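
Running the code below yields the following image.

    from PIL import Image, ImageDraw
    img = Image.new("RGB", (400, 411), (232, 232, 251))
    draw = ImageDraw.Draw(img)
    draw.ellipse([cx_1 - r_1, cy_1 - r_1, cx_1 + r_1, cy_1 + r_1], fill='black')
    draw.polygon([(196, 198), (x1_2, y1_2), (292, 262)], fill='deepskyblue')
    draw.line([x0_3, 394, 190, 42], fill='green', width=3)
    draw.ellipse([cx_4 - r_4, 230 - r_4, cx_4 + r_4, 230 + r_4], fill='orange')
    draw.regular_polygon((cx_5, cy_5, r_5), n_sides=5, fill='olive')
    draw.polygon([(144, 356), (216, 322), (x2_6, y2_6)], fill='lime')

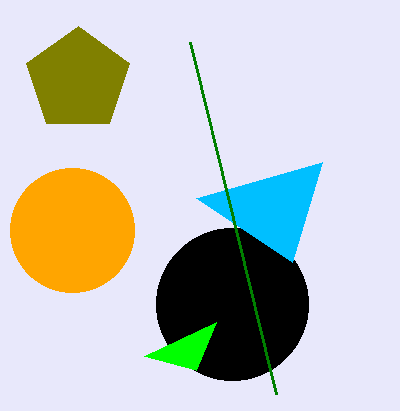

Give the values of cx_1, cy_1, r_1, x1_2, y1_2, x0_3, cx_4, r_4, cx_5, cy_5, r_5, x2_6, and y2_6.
cx_1 = 232, cy_1 = 304, r_1 = 76, x1_2 = 322, y1_2 = 162, x0_3 = 276, cx_4 = 72, r_4 = 62, cx_5 = 78, cy_5 = 80, r_5 = 54, x2_6 = 196, y2_6 = 370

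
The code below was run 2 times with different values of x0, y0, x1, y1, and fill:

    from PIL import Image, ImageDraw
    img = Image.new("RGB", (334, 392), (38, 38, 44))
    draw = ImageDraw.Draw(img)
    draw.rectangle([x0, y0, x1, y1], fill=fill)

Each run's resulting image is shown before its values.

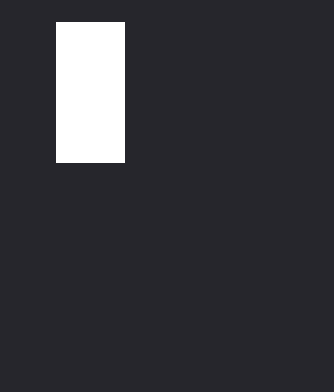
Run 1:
x0 = 56; y0 = 22; x1 = 124; y1 = 162; fill = 'white'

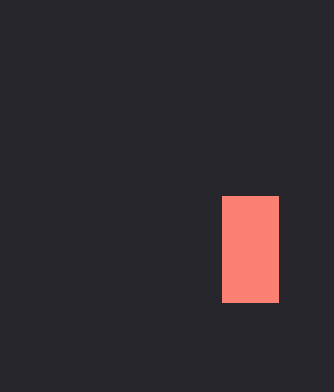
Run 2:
x0 = 222
y0 = 196
x1 = 278
y1 = 302
fill = 'salmon'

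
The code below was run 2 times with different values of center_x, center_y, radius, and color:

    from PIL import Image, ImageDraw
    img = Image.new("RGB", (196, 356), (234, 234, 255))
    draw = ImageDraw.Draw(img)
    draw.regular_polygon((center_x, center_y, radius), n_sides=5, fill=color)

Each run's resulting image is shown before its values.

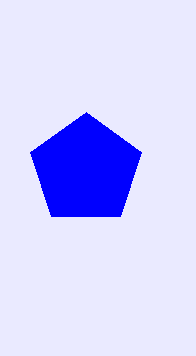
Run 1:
center_x = 86
center_y = 170
radius = 58
color = 'blue'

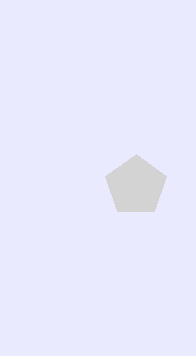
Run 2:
center_x = 136
center_y = 186
radius = 32
color = 'lightgray'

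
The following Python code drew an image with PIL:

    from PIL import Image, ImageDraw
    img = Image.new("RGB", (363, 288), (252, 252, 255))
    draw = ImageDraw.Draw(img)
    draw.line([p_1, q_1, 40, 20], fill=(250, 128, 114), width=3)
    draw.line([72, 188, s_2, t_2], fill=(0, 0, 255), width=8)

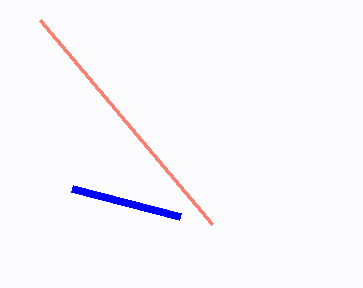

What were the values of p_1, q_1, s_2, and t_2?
p_1 = 212, q_1 = 224, s_2 = 180, t_2 = 216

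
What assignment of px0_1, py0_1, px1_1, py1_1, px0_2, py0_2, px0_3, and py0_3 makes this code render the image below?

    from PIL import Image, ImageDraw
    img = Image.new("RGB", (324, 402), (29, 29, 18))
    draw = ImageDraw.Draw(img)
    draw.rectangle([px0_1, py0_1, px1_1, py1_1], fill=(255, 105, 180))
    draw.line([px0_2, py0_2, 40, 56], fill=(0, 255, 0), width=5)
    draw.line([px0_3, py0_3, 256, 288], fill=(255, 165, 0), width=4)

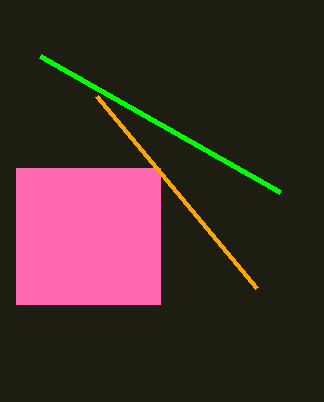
px0_1 = 16; py0_1 = 168; px1_1 = 160; py1_1 = 304; px0_2 = 280; py0_2 = 192; px0_3 = 96; py0_3 = 96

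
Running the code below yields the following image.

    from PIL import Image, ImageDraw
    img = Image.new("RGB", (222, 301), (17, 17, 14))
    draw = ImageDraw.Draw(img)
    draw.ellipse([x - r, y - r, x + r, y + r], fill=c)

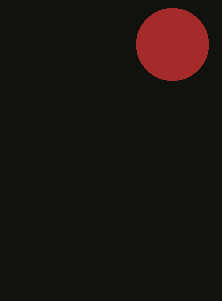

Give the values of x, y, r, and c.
x = 172
y = 44
r = 36
c = 'brown'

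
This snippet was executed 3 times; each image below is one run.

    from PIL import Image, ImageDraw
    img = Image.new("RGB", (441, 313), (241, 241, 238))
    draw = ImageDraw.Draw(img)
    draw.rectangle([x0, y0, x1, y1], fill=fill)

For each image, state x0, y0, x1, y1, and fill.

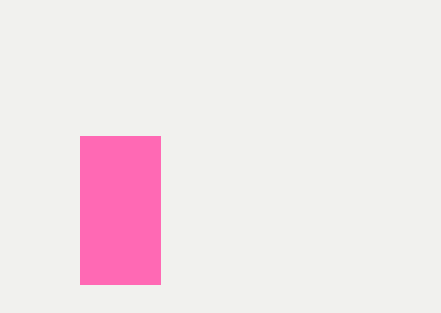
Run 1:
x0 = 80; y0 = 136; x1 = 160; y1 = 284; fill = 'hotpink'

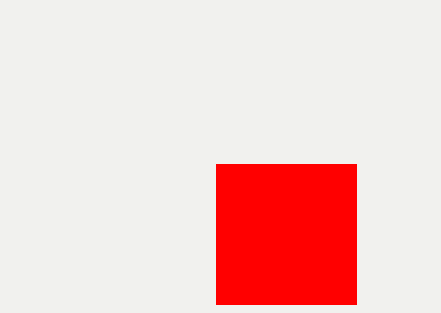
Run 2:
x0 = 216; y0 = 164; x1 = 356; y1 = 304; fill = 'red'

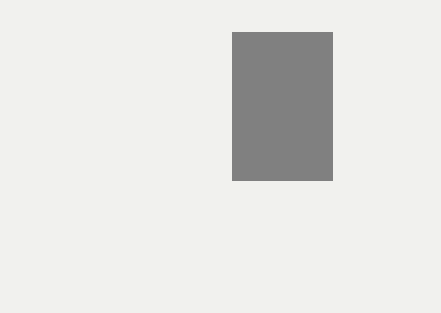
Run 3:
x0 = 232
y0 = 32
x1 = 332
y1 = 180
fill = 'gray'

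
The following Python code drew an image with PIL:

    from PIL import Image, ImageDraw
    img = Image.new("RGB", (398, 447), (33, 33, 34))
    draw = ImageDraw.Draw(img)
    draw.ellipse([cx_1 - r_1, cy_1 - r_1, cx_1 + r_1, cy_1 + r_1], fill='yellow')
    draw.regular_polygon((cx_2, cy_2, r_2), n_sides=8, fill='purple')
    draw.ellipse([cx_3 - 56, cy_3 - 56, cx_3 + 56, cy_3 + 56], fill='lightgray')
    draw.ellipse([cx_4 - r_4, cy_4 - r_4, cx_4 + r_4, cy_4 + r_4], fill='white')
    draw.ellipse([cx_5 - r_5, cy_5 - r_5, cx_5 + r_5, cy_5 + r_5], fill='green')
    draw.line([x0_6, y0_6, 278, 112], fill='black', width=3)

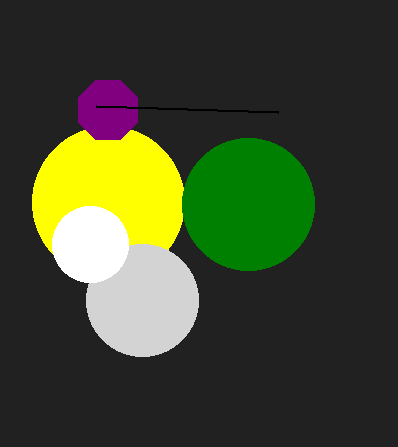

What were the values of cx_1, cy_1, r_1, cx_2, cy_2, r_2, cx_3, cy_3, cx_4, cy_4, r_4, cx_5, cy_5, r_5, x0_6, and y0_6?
cx_1 = 108, cy_1 = 202, r_1 = 76, cx_2 = 108, cy_2 = 110, r_2 = 32, cx_3 = 142, cy_3 = 300, cx_4 = 90, cy_4 = 244, r_4 = 38, cx_5 = 248, cy_5 = 204, r_5 = 66, x0_6 = 96, y0_6 = 106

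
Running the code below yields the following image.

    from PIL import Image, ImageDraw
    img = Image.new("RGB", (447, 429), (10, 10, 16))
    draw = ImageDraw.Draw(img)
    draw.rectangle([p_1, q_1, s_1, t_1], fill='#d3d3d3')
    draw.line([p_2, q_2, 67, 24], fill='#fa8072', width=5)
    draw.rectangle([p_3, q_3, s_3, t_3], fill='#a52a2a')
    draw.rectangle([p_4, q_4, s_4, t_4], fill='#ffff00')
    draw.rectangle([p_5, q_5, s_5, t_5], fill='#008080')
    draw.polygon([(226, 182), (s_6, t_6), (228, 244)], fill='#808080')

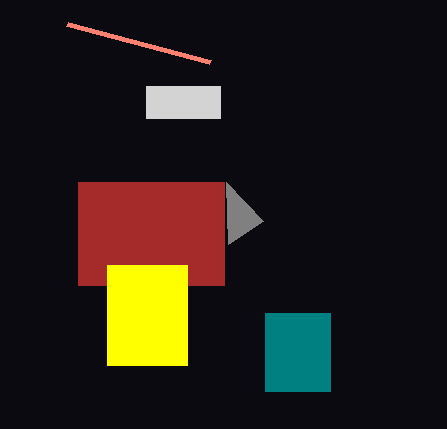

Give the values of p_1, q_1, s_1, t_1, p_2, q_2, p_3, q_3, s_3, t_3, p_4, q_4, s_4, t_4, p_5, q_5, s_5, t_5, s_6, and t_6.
p_1 = 146; q_1 = 86; s_1 = 220; t_1 = 118; p_2 = 210; q_2 = 62; p_3 = 78; q_3 = 182; s_3 = 224; t_3 = 285; p_4 = 107; q_4 = 265; s_4 = 187; t_4 = 365; p_5 = 265; q_5 = 313; s_5 = 330; t_5 = 391; s_6 = 263; t_6 = 221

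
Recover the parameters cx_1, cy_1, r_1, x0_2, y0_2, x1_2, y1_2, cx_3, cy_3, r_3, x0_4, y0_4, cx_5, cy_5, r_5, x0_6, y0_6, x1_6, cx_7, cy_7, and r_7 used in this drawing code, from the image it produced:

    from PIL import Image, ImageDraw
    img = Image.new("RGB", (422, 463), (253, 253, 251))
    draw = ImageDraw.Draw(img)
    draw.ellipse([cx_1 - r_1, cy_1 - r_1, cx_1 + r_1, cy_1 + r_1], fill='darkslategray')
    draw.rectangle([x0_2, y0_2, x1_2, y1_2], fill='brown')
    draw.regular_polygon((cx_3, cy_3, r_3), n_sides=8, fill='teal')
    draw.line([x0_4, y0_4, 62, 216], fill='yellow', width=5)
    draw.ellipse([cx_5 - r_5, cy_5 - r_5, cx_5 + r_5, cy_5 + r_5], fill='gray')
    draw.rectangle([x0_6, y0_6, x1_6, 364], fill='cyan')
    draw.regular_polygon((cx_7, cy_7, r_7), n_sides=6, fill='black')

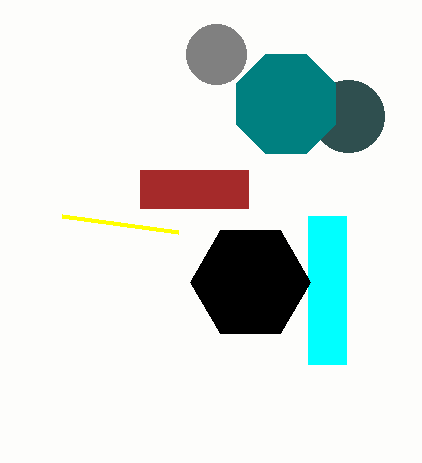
cx_1 = 348
cy_1 = 116
r_1 = 36
x0_2 = 140
y0_2 = 170
x1_2 = 248
y1_2 = 208
cx_3 = 286
cy_3 = 104
r_3 = 54
x0_4 = 178
y0_4 = 232
cx_5 = 216
cy_5 = 54
r_5 = 30
x0_6 = 308
y0_6 = 216
x1_6 = 346
cx_7 = 250
cy_7 = 282
r_7 = 60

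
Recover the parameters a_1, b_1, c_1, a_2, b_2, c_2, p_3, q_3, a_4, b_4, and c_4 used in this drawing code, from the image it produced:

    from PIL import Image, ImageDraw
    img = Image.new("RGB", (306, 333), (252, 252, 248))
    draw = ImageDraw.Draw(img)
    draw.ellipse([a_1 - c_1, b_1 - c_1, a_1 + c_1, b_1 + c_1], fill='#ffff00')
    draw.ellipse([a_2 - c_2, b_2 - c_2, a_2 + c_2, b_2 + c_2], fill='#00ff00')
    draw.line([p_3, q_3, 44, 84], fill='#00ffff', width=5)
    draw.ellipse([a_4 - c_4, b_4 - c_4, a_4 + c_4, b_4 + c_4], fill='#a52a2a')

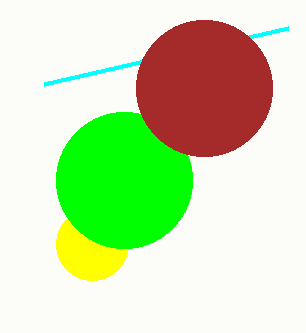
a_1 = 92
b_1 = 244
c_1 = 36
a_2 = 124
b_2 = 180
c_2 = 68
p_3 = 288
q_3 = 28
a_4 = 204
b_4 = 88
c_4 = 68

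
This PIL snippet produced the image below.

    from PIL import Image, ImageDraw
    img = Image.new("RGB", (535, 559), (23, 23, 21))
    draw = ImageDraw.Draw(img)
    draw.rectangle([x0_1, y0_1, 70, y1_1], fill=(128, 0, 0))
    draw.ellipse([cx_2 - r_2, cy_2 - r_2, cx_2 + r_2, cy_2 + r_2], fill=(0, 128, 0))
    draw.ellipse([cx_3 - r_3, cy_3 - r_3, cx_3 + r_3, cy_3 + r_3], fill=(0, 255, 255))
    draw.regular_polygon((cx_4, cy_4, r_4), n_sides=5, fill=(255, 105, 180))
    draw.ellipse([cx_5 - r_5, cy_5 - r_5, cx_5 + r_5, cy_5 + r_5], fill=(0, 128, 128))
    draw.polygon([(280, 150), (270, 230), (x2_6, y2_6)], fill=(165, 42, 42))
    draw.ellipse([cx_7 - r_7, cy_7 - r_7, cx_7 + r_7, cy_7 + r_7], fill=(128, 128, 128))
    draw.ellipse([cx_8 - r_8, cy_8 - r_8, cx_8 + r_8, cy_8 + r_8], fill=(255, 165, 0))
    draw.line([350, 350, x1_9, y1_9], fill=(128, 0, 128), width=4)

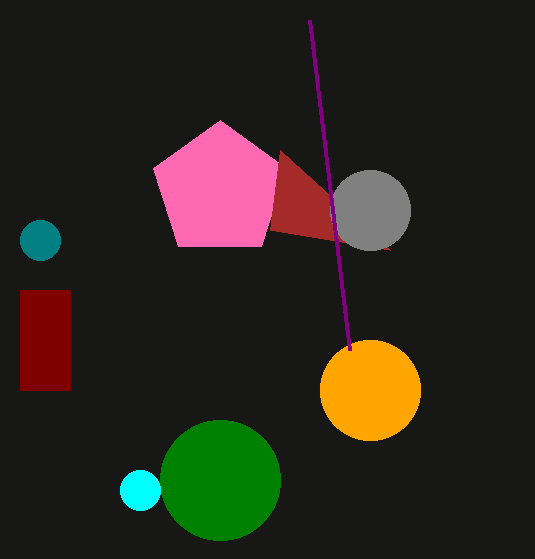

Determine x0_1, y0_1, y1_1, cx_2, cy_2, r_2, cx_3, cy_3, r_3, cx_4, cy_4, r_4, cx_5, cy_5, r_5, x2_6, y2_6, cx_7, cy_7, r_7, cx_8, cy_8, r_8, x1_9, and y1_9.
x0_1 = 20, y0_1 = 290, y1_1 = 390, cx_2 = 220, cy_2 = 480, r_2 = 60, cx_3 = 140, cy_3 = 490, r_3 = 20, cx_4 = 220, cy_4 = 190, r_4 = 70, cx_5 = 40, cy_5 = 240, r_5 = 20, x2_6 = 390, y2_6 = 250, cx_7 = 370, cy_7 = 210, r_7 = 40, cx_8 = 370, cy_8 = 390, r_8 = 50, x1_9 = 310, y1_9 = 20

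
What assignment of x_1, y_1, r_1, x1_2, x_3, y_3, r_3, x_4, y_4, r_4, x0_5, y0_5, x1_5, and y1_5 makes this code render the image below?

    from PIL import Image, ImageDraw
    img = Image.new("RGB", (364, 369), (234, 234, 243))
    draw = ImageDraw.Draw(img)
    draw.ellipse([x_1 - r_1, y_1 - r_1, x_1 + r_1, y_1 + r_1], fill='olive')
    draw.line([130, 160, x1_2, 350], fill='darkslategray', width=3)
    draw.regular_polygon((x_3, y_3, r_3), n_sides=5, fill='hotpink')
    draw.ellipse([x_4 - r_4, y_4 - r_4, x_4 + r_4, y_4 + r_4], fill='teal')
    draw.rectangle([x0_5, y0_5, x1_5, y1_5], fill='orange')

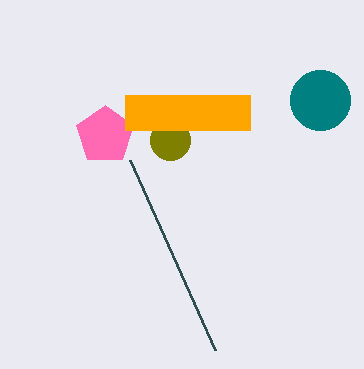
x_1 = 170
y_1 = 140
r_1 = 20
x1_2 = 215
x_3 = 105
y_3 = 135
r_3 = 30
x_4 = 320
y_4 = 100
r_4 = 30
x0_5 = 125
y0_5 = 95
x1_5 = 250
y1_5 = 130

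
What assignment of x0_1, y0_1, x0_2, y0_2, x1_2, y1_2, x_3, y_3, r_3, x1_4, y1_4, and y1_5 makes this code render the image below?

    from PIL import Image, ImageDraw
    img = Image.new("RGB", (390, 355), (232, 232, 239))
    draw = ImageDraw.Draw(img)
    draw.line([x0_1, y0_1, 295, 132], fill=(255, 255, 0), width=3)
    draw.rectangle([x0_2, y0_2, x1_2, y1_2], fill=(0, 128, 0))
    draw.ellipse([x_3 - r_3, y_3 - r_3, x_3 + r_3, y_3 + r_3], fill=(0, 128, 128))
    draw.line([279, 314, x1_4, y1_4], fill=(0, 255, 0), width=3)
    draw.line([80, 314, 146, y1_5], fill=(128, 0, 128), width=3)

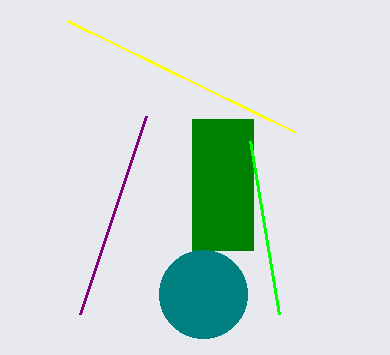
x0_1 = 68
y0_1 = 21
x0_2 = 192
y0_2 = 119
x1_2 = 253
y1_2 = 250
x_3 = 203
y_3 = 294
r_3 = 44
x1_4 = 250
y1_4 = 141
y1_5 = 116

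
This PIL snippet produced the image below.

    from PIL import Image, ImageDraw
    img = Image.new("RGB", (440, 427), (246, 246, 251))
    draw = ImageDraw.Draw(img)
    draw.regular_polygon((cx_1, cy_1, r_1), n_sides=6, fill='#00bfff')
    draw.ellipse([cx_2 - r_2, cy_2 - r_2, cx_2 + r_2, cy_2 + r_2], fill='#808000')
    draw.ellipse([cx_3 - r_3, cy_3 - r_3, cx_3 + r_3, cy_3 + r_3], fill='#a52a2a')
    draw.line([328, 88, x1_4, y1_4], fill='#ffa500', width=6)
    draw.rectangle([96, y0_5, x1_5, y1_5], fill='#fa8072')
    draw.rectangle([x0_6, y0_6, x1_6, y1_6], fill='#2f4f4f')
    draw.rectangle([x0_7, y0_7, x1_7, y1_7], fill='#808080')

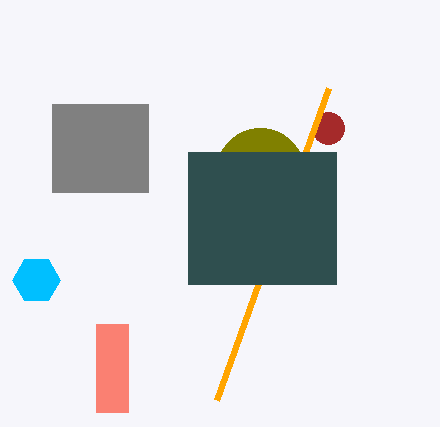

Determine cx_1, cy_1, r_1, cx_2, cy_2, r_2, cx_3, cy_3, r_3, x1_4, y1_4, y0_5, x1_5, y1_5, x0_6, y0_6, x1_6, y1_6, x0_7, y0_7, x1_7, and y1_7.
cx_1 = 36
cy_1 = 280
r_1 = 24
cx_2 = 260
cy_2 = 172
r_2 = 44
cx_3 = 328
cy_3 = 128
r_3 = 16
x1_4 = 216
y1_4 = 400
y0_5 = 324
x1_5 = 128
y1_5 = 412
x0_6 = 188
y0_6 = 152
x1_6 = 336
y1_6 = 284
x0_7 = 52
y0_7 = 104
x1_7 = 148
y1_7 = 192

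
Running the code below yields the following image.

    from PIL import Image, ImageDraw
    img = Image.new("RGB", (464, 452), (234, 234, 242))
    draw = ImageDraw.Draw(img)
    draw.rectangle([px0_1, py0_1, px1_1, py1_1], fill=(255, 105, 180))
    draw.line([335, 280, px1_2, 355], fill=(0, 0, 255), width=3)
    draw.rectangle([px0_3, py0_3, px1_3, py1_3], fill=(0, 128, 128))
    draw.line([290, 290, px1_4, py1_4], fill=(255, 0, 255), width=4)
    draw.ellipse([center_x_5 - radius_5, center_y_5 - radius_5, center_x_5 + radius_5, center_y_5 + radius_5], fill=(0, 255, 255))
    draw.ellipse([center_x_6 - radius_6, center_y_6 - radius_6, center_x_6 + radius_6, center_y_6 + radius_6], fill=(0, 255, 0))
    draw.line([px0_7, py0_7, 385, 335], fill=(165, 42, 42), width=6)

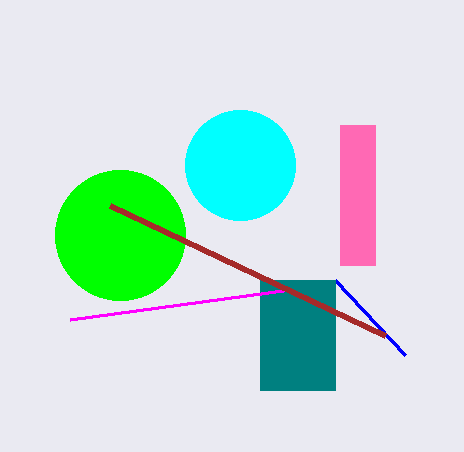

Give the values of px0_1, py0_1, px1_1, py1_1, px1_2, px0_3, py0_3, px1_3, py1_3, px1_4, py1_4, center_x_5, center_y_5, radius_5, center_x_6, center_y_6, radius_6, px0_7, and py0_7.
px0_1 = 340
py0_1 = 125
px1_1 = 375
py1_1 = 265
px1_2 = 405
px0_3 = 260
py0_3 = 280
px1_3 = 335
py1_3 = 390
px1_4 = 70
py1_4 = 320
center_x_5 = 240
center_y_5 = 165
radius_5 = 55
center_x_6 = 120
center_y_6 = 235
radius_6 = 65
px0_7 = 110
py0_7 = 205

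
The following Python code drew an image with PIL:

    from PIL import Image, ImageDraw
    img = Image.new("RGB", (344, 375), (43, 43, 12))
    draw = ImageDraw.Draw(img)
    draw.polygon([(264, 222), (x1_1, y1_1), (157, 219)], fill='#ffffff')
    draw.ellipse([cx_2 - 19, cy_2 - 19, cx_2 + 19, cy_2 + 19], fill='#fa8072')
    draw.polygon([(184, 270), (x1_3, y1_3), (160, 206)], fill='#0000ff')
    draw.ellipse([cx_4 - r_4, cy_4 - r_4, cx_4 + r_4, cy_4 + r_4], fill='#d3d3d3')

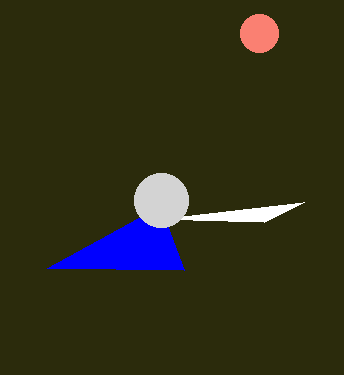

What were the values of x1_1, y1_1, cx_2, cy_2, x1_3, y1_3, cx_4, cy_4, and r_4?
x1_1 = 304, y1_1 = 202, cx_2 = 259, cy_2 = 33, x1_3 = 47, y1_3 = 268, cx_4 = 161, cy_4 = 200, r_4 = 27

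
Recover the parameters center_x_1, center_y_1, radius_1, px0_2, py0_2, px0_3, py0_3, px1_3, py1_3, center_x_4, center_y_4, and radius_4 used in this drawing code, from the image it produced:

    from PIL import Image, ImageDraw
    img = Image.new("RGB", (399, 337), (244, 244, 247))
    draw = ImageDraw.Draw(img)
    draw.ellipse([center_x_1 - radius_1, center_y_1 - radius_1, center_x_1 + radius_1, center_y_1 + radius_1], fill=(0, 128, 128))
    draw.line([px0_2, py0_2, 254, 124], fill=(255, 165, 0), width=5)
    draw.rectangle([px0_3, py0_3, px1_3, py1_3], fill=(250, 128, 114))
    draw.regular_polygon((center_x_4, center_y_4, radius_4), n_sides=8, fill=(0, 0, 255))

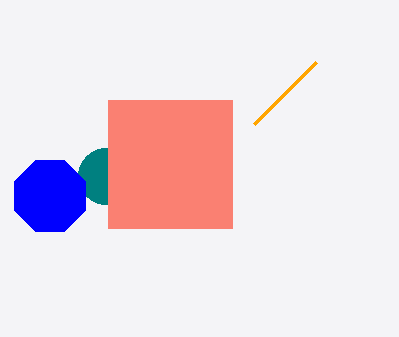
center_x_1 = 106, center_y_1 = 176, radius_1 = 28, px0_2 = 316, py0_2 = 62, px0_3 = 108, py0_3 = 100, px1_3 = 232, py1_3 = 228, center_x_4 = 50, center_y_4 = 196, radius_4 = 38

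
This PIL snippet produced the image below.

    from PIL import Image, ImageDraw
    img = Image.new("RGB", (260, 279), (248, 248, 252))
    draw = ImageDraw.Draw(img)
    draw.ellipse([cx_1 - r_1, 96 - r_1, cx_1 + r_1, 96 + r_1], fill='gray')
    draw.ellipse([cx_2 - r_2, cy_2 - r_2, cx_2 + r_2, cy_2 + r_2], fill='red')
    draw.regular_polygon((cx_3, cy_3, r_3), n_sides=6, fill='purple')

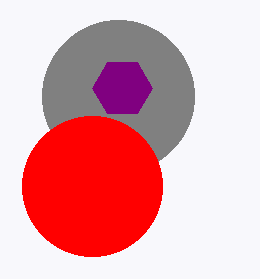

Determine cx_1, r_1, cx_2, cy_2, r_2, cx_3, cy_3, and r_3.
cx_1 = 118
r_1 = 76
cx_2 = 92
cy_2 = 186
r_2 = 70
cx_3 = 122
cy_3 = 88
r_3 = 30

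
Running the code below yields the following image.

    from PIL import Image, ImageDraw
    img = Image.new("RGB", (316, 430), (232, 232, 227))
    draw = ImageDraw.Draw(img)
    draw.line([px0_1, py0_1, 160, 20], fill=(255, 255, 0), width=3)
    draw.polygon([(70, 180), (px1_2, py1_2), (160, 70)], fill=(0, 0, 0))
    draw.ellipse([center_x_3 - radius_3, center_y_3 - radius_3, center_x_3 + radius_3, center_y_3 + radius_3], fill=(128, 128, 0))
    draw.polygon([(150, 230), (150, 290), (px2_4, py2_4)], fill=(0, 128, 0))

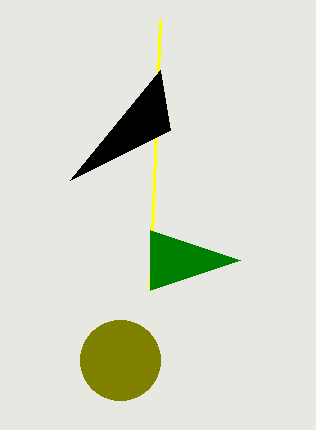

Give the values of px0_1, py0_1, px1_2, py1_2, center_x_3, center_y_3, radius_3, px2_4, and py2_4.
px0_1 = 150; py0_1 = 290; px1_2 = 170; py1_2 = 130; center_x_3 = 120; center_y_3 = 360; radius_3 = 40; px2_4 = 240; py2_4 = 260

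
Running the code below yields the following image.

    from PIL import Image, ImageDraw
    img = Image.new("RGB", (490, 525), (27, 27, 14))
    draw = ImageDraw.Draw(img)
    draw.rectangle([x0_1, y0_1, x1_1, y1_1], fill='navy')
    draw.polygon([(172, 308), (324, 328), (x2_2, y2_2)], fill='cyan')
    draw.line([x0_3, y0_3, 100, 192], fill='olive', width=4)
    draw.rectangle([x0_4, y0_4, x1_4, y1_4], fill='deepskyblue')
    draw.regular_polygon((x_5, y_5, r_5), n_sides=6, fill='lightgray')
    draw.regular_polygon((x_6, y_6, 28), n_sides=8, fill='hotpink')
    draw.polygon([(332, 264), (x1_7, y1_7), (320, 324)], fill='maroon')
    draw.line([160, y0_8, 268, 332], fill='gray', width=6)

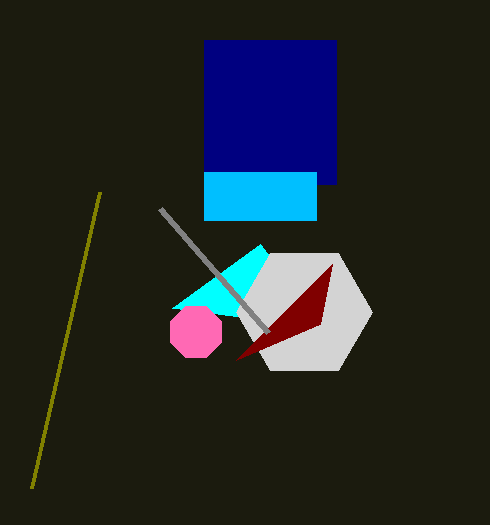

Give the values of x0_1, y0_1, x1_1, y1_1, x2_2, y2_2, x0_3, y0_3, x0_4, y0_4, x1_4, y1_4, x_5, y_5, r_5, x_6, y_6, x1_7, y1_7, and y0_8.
x0_1 = 204, y0_1 = 40, x1_1 = 336, y1_1 = 184, x2_2 = 260, y2_2 = 244, x0_3 = 32, y0_3 = 488, x0_4 = 204, y0_4 = 172, x1_4 = 316, y1_4 = 220, x_5 = 304, y_5 = 312, r_5 = 68, x_6 = 196, y_6 = 332, x1_7 = 236, y1_7 = 360, y0_8 = 208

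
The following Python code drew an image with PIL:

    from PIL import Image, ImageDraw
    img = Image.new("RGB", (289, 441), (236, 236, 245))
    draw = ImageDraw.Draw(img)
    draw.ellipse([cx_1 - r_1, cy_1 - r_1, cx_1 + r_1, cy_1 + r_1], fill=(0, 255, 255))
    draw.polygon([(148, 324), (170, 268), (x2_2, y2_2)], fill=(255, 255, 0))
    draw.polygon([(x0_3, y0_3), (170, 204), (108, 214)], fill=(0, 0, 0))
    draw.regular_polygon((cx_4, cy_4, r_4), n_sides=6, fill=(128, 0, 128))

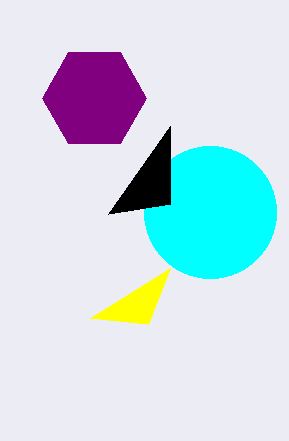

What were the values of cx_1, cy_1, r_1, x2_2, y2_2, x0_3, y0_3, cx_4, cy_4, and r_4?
cx_1 = 210
cy_1 = 212
r_1 = 66
x2_2 = 90
y2_2 = 318
x0_3 = 170
y0_3 = 126
cx_4 = 94
cy_4 = 98
r_4 = 52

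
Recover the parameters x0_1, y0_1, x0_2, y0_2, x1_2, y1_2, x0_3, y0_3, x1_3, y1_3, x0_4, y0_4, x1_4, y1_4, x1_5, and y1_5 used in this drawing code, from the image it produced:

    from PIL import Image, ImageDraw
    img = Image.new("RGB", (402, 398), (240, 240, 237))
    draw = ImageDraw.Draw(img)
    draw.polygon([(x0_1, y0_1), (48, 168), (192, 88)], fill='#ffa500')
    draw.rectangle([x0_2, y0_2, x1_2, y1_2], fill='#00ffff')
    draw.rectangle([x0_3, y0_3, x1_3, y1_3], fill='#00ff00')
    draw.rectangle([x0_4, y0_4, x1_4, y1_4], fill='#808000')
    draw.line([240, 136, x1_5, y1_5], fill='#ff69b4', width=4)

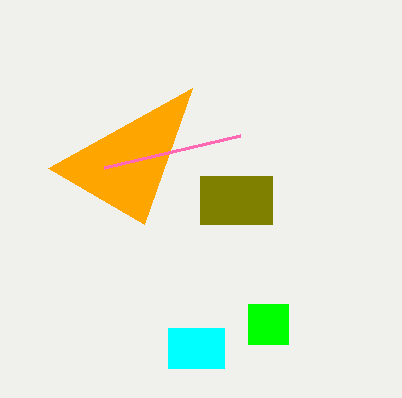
x0_1 = 144
y0_1 = 224
x0_2 = 168
y0_2 = 328
x1_2 = 224
y1_2 = 368
x0_3 = 248
y0_3 = 304
x1_3 = 288
y1_3 = 344
x0_4 = 200
y0_4 = 176
x1_4 = 272
y1_4 = 224
x1_5 = 104
y1_5 = 168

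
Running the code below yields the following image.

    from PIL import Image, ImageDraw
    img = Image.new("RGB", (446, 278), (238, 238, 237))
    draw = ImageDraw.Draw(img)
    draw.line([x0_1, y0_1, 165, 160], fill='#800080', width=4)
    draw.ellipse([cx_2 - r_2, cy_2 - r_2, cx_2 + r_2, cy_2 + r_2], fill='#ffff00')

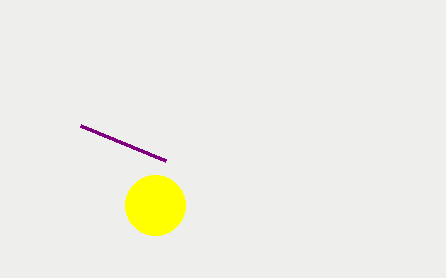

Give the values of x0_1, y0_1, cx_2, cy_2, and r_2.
x0_1 = 80; y0_1 = 125; cx_2 = 155; cy_2 = 205; r_2 = 30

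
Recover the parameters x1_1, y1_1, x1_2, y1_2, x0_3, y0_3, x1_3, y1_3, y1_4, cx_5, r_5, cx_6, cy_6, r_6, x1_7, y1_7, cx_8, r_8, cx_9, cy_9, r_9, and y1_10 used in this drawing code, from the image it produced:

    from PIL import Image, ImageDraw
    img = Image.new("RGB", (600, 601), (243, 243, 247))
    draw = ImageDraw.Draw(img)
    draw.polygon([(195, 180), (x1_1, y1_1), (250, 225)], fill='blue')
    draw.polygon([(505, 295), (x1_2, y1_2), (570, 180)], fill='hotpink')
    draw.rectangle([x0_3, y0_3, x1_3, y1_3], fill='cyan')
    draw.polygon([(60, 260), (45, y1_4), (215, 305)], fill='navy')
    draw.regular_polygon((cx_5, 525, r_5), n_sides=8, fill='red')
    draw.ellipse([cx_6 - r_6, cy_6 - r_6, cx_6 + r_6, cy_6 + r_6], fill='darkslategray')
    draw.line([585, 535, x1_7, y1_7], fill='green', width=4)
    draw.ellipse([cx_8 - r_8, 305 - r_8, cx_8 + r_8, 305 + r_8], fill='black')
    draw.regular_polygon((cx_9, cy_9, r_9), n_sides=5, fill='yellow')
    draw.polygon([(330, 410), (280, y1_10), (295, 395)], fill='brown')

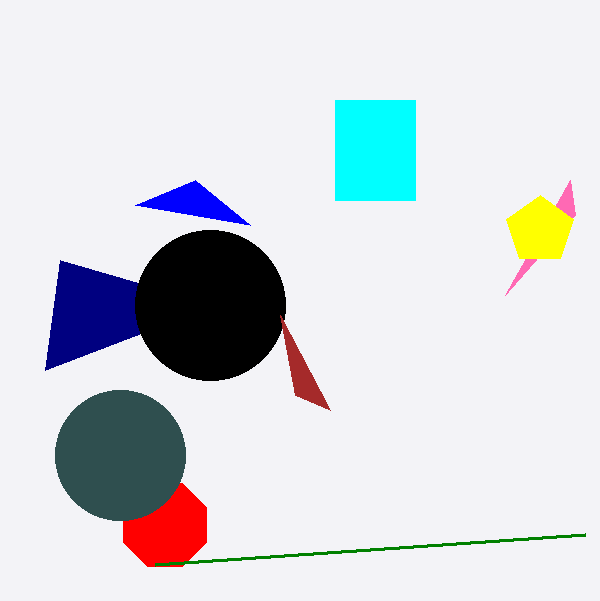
x1_1 = 135, y1_1 = 205, x1_2 = 575, y1_2 = 215, x0_3 = 335, y0_3 = 100, x1_3 = 415, y1_3 = 200, y1_4 = 370, cx_5 = 165, r_5 = 45, cx_6 = 120, cy_6 = 455, r_6 = 65, x1_7 = 155, y1_7 = 565, cx_8 = 210, r_8 = 75, cx_9 = 540, cy_9 = 230, r_9 = 35, y1_10 = 315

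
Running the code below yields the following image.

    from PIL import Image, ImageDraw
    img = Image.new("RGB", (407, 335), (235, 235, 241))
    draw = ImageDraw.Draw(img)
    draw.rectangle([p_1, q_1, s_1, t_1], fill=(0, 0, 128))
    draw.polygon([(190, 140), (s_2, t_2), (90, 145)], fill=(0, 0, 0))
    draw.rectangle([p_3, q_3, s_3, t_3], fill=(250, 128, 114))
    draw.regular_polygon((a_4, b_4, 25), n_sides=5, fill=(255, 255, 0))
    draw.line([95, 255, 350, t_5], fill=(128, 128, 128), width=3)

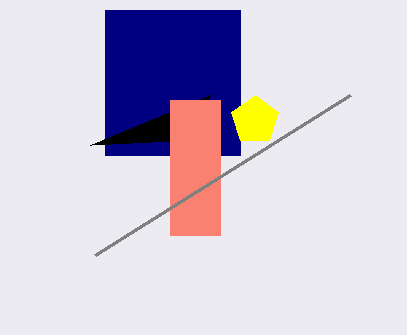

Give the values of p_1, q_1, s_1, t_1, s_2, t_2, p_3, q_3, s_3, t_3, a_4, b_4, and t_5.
p_1 = 105; q_1 = 10; s_1 = 240; t_1 = 155; s_2 = 210; t_2 = 95; p_3 = 170; q_3 = 100; s_3 = 220; t_3 = 235; a_4 = 255; b_4 = 120; t_5 = 95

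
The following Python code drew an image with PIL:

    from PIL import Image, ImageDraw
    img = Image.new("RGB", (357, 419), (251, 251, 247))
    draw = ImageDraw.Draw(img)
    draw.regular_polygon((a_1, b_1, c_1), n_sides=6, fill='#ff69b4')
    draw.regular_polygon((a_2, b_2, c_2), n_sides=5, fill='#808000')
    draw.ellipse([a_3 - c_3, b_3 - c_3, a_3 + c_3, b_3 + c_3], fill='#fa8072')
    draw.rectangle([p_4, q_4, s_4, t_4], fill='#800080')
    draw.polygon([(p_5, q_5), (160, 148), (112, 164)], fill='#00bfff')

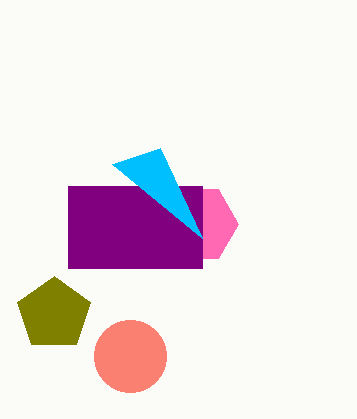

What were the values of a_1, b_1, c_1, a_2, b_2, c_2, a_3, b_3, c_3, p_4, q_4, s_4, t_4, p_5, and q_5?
a_1 = 198, b_1 = 224, c_1 = 40, a_2 = 54, b_2 = 314, c_2 = 38, a_3 = 130, b_3 = 356, c_3 = 36, p_4 = 68, q_4 = 186, s_4 = 202, t_4 = 268, p_5 = 202, q_5 = 238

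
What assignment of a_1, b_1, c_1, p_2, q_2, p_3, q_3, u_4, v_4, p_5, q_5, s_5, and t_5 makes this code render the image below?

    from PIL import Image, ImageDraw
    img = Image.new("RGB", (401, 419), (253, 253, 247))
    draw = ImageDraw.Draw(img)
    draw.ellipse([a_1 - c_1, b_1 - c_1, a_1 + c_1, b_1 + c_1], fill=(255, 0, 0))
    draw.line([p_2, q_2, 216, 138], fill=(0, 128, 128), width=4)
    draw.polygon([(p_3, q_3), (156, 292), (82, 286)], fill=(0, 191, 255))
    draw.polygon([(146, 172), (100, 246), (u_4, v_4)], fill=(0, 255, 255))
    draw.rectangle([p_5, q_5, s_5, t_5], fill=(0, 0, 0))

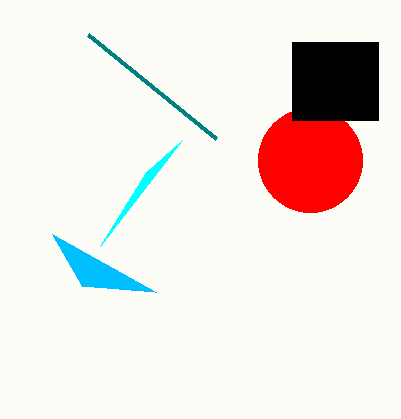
a_1 = 310, b_1 = 160, c_1 = 52, p_2 = 88, q_2 = 34, p_3 = 52, q_3 = 234, u_4 = 182, v_4 = 140, p_5 = 292, q_5 = 42, s_5 = 378, t_5 = 120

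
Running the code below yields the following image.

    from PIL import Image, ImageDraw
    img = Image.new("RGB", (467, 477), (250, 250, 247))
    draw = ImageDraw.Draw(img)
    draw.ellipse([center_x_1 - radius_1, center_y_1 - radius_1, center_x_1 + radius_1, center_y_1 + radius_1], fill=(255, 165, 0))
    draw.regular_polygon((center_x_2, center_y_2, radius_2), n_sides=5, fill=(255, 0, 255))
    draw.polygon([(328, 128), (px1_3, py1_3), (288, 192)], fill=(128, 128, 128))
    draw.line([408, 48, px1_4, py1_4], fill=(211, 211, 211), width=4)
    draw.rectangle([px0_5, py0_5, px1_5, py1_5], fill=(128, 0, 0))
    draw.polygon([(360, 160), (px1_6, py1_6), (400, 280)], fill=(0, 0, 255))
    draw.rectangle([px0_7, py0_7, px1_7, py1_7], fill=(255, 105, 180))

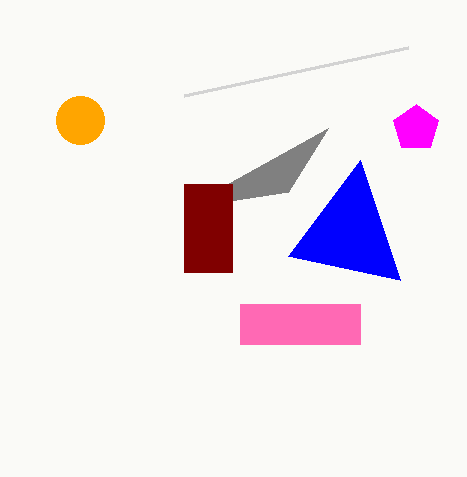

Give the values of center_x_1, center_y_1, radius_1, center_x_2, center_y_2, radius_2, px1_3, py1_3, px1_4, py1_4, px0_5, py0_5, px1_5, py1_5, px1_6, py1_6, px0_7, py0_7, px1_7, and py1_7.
center_x_1 = 80
center_y_1 = 120
radius_1 = 24
center_x_2 = 416
center_y_2 = 128
radius_2 = 24
px1_3 = 184
py1_3 = 208
px1_4 = 184
py1_4 = 96
px0_5 = 184
py0_5 = 184
px1_5 = 232
py1_5 = 272
px1_6 = 288
py1_6 = 256
px0_7 = 240
py0_7 = 304
px1_7 = 360
py1_7 = 344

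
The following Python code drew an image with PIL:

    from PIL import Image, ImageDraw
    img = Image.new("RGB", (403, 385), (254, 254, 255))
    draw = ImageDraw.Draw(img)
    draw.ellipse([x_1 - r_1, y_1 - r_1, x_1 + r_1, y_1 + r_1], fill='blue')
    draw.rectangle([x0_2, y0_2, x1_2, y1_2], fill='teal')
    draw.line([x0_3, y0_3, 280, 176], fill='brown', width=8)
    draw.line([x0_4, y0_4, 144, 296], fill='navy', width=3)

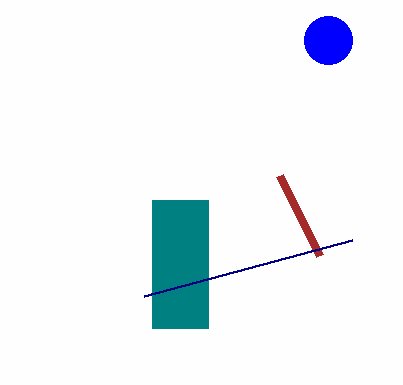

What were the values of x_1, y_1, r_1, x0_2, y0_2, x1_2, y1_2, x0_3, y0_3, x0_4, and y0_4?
x_1 = 328, y_1 = 40, r_1 = 24, x0_2 = 152, y0_2 = 200, x1_2 = 208, y1_2 = 328, x0_3 = 320, y0_3 = 256, x0_4 = 352, y0_4 = 240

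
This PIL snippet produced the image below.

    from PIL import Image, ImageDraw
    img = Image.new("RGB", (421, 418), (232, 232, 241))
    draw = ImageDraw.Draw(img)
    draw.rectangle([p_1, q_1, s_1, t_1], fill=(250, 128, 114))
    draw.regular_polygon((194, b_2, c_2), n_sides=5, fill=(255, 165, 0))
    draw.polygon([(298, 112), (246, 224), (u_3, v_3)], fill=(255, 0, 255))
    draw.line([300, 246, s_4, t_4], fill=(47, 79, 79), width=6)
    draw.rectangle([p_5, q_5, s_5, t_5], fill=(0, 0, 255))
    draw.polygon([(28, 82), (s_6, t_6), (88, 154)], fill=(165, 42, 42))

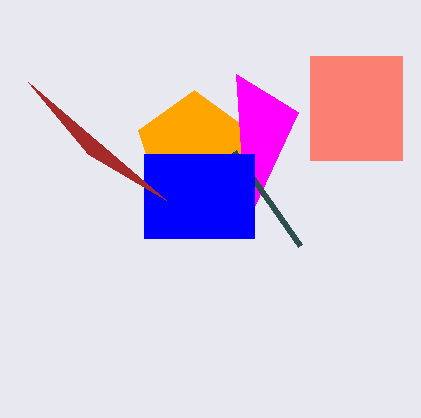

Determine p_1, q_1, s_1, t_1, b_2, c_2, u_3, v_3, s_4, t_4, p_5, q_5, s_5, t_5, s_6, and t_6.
p_1 = 310
q_1 = 56
s_1 = 402
t_1 = 160
b_2 = 148
c_2 = 58
u_3 = 236
v_3 = 74
s_4 = 234
t_4 = 152
p_5 = 144
q_5 = 154
s_5 = 254
t_5 = 238
s_6 = 166
t_6 = 200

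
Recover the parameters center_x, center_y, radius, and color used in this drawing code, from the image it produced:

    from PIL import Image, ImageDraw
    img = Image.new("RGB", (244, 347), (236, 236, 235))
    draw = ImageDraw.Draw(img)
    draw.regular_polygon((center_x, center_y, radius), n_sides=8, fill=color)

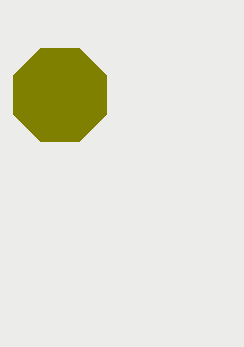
center_x = 60; center_y = 95; radius = 50; color = 'olive'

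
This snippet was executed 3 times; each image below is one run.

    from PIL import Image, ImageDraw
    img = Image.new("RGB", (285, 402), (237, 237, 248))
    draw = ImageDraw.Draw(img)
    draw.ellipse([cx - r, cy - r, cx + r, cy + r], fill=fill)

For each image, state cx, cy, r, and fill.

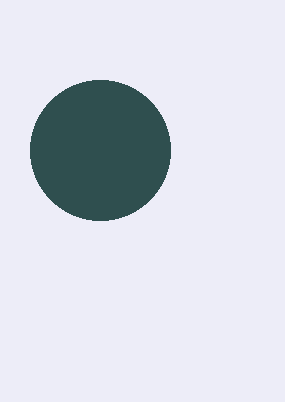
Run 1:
cx = 100, cy = 150, r = 70, fill = 'darkslategray'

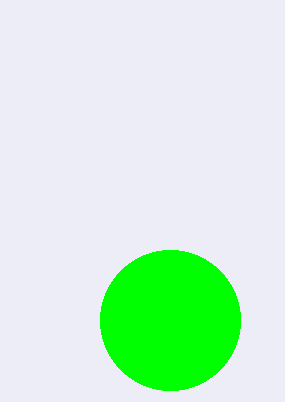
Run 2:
cx = 170; cy = 320; r = 70; fill = 'lime'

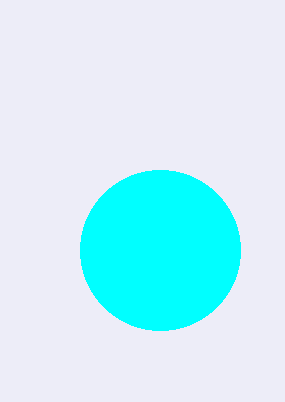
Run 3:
cx = 160, cy = 250, r = 80, fill = 'cyan'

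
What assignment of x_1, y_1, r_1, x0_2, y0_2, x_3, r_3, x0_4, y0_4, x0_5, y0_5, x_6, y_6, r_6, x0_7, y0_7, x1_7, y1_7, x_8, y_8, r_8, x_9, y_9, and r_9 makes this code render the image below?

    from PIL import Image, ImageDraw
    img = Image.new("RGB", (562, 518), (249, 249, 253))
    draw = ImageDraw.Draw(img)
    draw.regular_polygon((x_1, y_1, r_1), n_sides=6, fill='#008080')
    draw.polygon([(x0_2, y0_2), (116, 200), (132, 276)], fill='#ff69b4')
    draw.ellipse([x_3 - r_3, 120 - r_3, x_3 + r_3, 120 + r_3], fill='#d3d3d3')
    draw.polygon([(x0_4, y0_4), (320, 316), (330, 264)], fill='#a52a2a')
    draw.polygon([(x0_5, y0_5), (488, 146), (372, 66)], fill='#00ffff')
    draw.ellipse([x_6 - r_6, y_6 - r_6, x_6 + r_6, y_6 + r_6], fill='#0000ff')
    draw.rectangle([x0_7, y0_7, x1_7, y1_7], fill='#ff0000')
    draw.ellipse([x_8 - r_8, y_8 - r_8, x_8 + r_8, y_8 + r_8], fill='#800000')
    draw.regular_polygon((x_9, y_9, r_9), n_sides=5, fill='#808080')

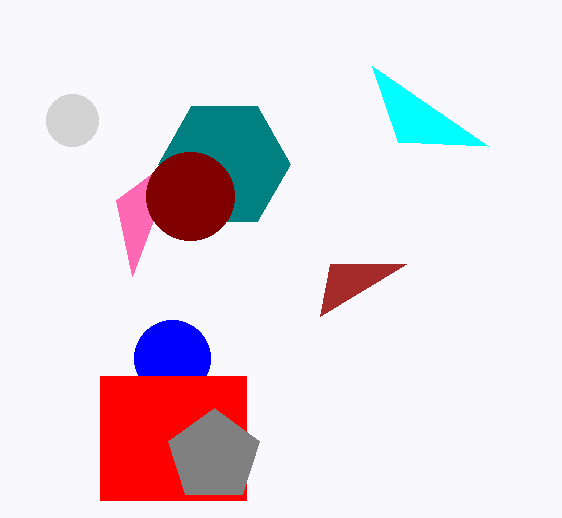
x_1 = 224, y_1 = 164, r_1 = 66, x0_2 = 178, y0_2 = 154, x_3 = 72, r_3 = 26, x0_4 = 406, y0_4 = 264, x0_5 = 398, y0_5 = 142, x_6 = 172, y_6 = 358, r_6 = 38, x0_7 = 100, y0_7 = 376, x1_7 = 246, y1_7 = 500, x_8 = 190, y_8 = 196, r_8 = 44, x_9 = 214, y_9 = 456, r_9 = 48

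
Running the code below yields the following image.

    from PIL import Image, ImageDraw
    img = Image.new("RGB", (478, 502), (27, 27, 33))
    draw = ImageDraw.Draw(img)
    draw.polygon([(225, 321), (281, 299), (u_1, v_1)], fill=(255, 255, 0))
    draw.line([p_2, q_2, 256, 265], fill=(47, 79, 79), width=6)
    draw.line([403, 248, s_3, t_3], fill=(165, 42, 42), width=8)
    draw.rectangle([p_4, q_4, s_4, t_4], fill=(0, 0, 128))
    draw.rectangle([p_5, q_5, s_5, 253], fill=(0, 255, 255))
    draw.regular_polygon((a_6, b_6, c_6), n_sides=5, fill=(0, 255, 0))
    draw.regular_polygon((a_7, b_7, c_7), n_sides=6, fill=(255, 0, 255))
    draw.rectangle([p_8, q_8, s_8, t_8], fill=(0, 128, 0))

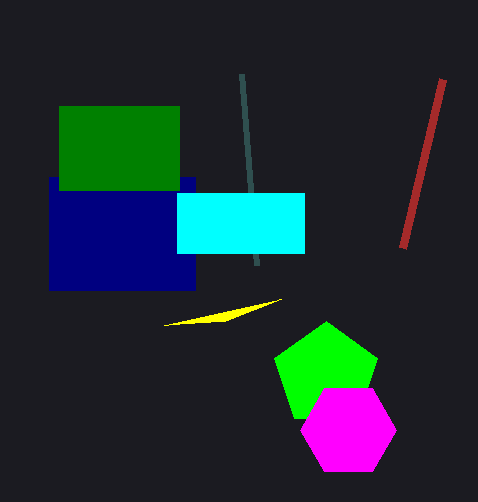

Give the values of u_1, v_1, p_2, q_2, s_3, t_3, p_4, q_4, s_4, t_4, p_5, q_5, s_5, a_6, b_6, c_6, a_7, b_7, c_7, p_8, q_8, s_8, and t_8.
u_1 = 164, v_1 = 325, p_2 = 241, q_2 = 74, s_3 = 443, t_3 = 79, p_4 = 49, q_4 = 177, s_4 = 195, t_4 = 290, p_5 = 177, q_5 = 193, s_5 = 304, a_6 = 326, b_6 = 375, c_6 = 54, a_7 = 348, b_7 = 430, c_7 = 48, p_8 = 59, q_8 = 106, s_8 = 179, t_8 = 190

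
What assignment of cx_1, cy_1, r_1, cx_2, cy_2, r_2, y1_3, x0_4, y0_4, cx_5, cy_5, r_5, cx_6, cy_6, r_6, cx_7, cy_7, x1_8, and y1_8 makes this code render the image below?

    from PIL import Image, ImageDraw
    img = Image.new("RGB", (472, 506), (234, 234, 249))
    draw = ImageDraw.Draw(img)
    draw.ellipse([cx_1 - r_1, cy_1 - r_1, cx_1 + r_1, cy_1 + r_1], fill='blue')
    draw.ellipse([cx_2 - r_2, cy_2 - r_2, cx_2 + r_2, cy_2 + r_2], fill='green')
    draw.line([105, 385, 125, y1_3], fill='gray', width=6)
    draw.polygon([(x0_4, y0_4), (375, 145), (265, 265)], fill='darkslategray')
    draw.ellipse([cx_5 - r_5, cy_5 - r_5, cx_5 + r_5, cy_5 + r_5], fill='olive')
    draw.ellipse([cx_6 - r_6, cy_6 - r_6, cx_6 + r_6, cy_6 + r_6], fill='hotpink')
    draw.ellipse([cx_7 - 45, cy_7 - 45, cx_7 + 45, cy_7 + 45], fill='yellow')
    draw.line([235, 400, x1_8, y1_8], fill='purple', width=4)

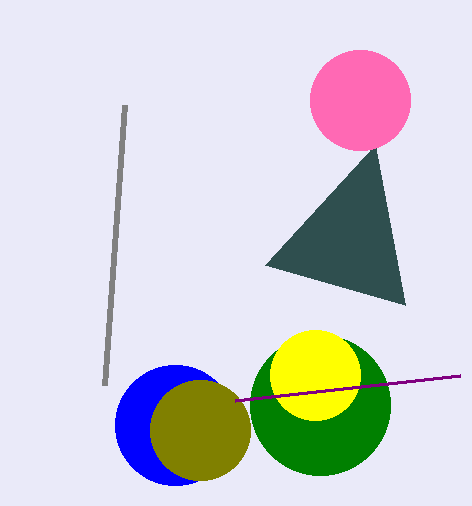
cx_1 = 175, cy_1 = 425, r_1 = 60, cx_2 = 320, cy_2 = 405, r_2 = 70, y1_3 = 105, x0_4 = 405, y0_4 = 305, cx_5 = 200, cy_5 = 430, r_5 = 50, cx_6 = 360, cy_6 = 100, r_6 = 50, cx_7 = 315, cy_7 = 375, x1_8 = 460, y1_8 = 375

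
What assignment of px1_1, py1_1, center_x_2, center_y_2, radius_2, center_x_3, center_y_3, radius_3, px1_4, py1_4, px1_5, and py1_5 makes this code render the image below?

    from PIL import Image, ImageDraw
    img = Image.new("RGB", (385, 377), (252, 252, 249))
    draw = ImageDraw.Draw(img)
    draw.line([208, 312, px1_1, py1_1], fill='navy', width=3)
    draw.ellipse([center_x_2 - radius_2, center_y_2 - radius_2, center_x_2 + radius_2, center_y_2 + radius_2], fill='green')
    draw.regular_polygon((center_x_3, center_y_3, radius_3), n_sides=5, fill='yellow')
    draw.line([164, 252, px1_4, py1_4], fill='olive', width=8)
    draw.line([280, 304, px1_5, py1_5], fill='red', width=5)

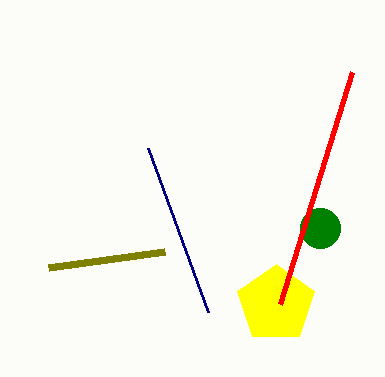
px1_1 = 148; py1_1 = 148; center_x_2 = 320; center_y_2 = 228; radius_2 = 20; center_x_3 = 276; center_y_3 = 304; radius_3 = 40; px1_4 = 48; py1_4 = 268; px1_5 = 352; py1_5 = 72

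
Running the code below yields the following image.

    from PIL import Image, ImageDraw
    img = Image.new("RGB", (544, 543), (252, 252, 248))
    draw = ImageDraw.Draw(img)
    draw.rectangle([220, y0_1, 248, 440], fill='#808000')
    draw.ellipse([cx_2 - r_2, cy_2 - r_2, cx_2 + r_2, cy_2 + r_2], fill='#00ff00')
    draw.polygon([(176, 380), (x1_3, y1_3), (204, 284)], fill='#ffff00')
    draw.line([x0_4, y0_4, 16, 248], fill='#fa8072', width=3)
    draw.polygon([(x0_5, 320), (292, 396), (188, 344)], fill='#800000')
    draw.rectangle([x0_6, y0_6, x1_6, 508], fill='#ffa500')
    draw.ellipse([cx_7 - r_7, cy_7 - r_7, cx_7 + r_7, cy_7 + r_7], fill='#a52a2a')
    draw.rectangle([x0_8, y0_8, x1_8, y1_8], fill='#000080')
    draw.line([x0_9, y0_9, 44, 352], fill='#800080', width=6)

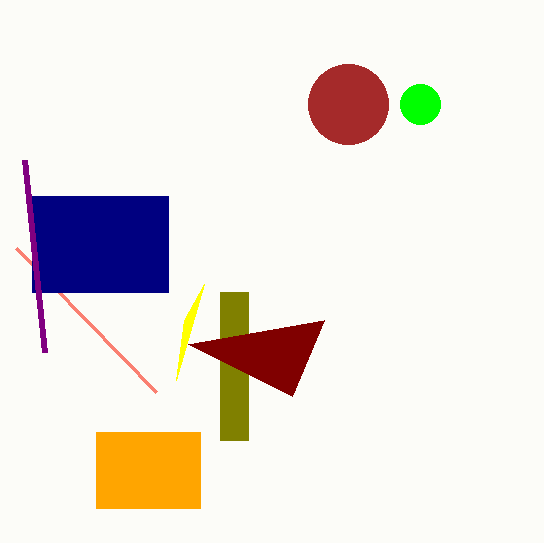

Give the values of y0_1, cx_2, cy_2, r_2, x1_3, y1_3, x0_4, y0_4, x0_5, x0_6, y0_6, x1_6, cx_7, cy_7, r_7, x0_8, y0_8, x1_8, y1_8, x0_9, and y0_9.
y0_1 = 292; cx_2 = 420; cy_2 = 104; r_2 = 20; x1_3 = 184; y1_3 = 320; x0_4 = 156; y0_4 = 392; x0_5 = 324; x0_6 = 96; y0_6 = 432; x1_6 = 200; cx_7 = 348; cy_7 = 104; r_7 = 40; x0_8 = 32; y0_8 = 196; x1_8 = 168; y1_8 = 292; x0_9 = 24; y0_9 = 160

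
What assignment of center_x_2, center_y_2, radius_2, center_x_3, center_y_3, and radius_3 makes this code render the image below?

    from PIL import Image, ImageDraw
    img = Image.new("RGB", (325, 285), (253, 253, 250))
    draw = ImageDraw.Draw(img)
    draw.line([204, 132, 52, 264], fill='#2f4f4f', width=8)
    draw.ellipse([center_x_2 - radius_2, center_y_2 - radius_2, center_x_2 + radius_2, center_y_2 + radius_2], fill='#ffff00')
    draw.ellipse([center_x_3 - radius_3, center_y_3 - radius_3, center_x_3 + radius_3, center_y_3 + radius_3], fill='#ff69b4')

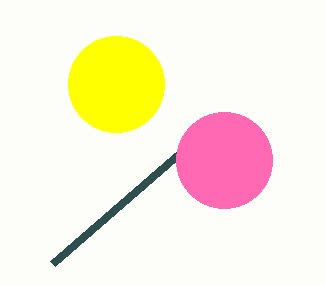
center_x_2 = 116
center_y_2 = 84
radius_2 = 48
center_x_3 = 224
center_y_3 = 160
radius_3 = 48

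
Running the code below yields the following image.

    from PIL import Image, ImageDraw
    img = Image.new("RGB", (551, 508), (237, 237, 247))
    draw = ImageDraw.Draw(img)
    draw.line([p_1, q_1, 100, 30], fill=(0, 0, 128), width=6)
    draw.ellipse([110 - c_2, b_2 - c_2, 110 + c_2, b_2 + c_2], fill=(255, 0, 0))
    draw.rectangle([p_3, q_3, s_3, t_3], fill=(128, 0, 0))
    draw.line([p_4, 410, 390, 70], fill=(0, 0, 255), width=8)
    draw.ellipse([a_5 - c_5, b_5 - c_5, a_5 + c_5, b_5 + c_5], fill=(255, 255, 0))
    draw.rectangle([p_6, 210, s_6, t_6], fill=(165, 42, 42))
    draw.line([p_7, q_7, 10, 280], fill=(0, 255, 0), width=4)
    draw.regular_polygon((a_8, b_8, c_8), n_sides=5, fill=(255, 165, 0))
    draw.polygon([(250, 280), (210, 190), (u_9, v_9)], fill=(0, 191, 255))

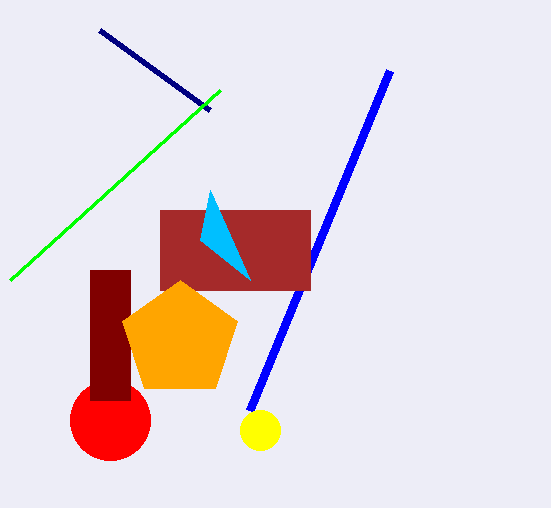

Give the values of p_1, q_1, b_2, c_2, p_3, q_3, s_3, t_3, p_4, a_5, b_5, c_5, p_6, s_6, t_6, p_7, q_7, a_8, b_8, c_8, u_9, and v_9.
p_1 = 210, q_1 = 110, b_2 = 420, c_2 = 40, p_3 = 90, q_3 = 270, s_3 = 130, t_3 = 400, p_4 = 250, a_5 = 260, b_5 = 430, c_5 = 20, p_6 = 160, s_6 = 310, t_6 = 290, p_7 = 220, q_7 = 90, a_8 = 180, b_8 = 340, c_8 = 60, u_9 = 200, v_9 = 240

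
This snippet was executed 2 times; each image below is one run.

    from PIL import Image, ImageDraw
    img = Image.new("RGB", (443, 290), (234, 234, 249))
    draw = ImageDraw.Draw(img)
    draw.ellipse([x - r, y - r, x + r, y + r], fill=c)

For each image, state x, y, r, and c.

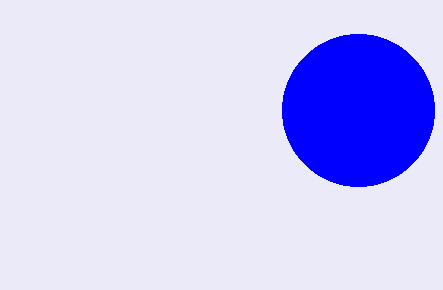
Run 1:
x = 358; y = 110; r = 76; c = 'blue'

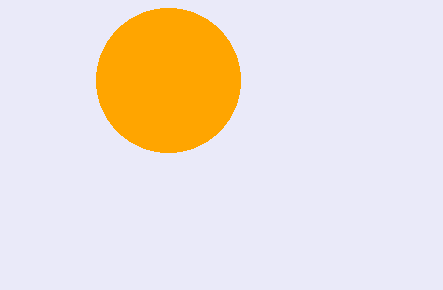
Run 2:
x = 168, y = 80, r = 72, c = 'orange'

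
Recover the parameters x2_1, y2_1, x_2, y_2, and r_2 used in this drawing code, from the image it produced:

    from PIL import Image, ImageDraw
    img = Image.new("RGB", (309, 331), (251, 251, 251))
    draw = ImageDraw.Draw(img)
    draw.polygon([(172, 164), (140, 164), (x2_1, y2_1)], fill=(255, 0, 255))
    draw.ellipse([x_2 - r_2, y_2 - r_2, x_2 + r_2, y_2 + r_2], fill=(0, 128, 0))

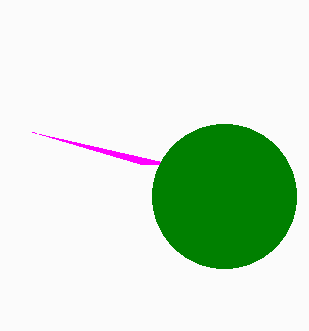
x2_1 = 32; y2_1 = 132; x_2 = 224; y_2 = 196; r_2 = 72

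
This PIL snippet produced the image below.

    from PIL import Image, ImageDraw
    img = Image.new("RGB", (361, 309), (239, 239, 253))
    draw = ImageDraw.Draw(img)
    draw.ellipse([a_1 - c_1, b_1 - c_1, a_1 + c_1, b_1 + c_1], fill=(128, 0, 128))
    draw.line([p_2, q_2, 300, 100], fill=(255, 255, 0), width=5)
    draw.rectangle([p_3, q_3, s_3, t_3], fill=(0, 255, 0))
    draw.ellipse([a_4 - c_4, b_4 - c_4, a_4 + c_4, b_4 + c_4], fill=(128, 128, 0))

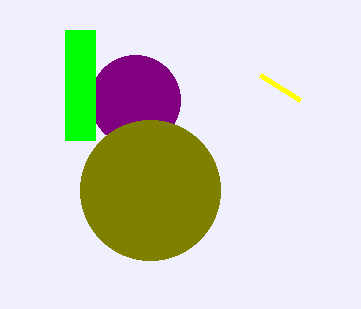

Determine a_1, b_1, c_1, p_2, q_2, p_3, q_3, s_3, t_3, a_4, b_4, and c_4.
a_1 = 135, b_1 = 100, c_1 = 45, p_2 = 260, q_2 = 75, p_3 = 65, q_3 = 30, s_3 = 95, t_3 = 140, a_4 = 150, b_4 = 190, c_4 = 70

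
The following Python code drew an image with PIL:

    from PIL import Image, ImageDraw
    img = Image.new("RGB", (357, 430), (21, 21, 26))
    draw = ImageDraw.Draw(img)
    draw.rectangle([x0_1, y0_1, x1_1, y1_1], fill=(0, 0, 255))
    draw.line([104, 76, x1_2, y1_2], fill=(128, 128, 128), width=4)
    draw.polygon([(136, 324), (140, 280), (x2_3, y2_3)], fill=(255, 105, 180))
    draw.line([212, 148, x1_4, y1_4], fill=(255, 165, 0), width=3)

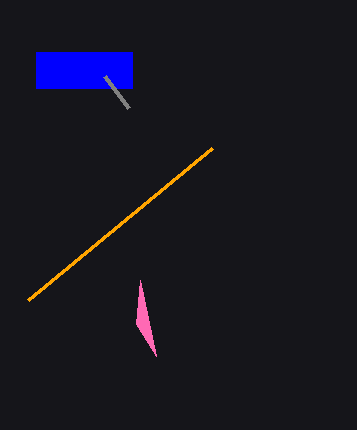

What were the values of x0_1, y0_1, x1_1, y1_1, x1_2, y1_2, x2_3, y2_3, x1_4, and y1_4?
x0_1 = 36; y0_1 = 52; x1_1 = 132; y1_1 = 88; x1_2 = 128; y1_2 = 108; x2_3 = 156; y2_3 = 356; x1_4 = 28; y1_4 = 300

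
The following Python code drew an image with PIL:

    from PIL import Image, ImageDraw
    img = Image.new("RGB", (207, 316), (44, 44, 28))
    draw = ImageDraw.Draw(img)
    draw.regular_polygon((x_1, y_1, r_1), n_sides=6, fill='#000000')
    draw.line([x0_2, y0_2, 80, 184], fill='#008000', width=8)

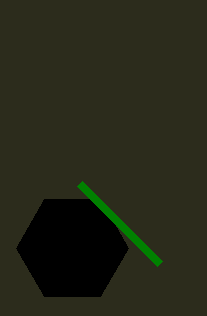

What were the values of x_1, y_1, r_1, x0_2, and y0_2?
x_1 = 72, y_1 = 248, r_1 = 56, x0_2 = 160, y0_2 = 264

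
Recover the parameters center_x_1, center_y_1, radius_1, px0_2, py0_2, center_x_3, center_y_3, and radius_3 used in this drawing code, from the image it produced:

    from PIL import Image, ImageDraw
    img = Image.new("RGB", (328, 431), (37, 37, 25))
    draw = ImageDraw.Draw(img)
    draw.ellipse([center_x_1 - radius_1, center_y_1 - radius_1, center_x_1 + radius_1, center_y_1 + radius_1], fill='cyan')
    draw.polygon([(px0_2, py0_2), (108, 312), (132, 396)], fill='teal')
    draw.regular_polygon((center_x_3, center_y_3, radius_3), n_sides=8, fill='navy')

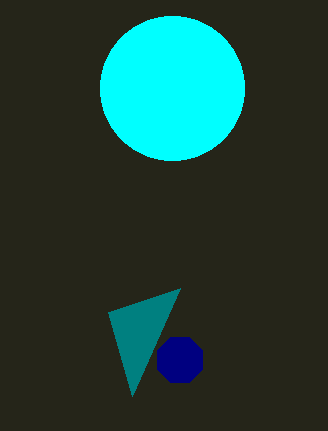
center_x_1 = 172
center_y_1 = 88
radius_1 = 72
px0_2 = 180
py0_2 = 288
center_x_3 = 180
center_y_3 = 360
radius_3 = 24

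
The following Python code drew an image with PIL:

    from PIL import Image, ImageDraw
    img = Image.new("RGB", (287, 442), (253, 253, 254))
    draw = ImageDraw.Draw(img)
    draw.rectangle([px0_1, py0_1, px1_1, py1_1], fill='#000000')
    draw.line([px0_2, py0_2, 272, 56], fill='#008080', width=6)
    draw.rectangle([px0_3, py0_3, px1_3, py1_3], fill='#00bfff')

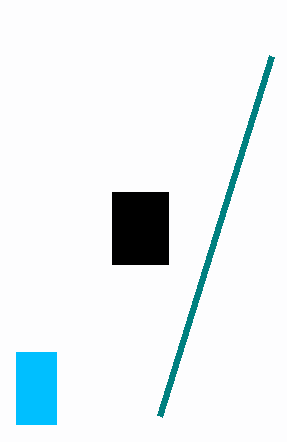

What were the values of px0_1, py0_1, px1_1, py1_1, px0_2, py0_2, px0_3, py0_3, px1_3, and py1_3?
px0_1 = 112; py0_1 = 192; px1_1 = 168; py1_1 = 264; px0_2 = 160; py0_2 = 416; px0_3 = 16; py0_3 = 352; px1_3 = 56; py1_3 = 424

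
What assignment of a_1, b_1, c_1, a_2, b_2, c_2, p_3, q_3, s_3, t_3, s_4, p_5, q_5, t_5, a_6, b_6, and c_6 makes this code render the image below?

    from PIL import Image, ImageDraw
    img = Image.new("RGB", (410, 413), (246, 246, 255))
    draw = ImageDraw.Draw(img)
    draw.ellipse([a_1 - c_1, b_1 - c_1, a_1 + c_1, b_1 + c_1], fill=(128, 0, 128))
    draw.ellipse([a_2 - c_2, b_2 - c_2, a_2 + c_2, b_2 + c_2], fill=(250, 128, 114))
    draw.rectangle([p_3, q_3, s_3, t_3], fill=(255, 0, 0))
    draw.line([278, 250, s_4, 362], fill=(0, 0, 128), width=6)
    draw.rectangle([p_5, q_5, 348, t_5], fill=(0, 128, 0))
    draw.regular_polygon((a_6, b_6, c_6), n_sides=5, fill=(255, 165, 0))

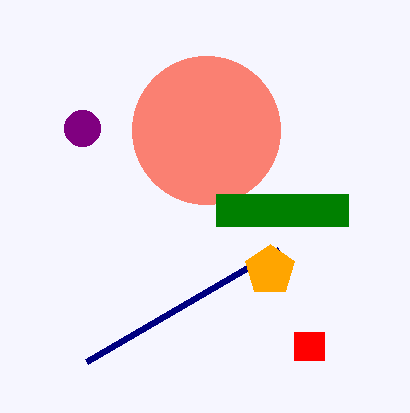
a_1 = 82
b_1 = 128
c_1 = 18
a_2 = 206
b_2 = 130
c_2 = 74
p_3 = 294
q_3 = 332
s_3 = 324
t_3 = 360
s_4 = 86
p_5 = 216
q_5 = 194
t_5 = 226
a_6 = 270
b_6 = 270
c_6 = 26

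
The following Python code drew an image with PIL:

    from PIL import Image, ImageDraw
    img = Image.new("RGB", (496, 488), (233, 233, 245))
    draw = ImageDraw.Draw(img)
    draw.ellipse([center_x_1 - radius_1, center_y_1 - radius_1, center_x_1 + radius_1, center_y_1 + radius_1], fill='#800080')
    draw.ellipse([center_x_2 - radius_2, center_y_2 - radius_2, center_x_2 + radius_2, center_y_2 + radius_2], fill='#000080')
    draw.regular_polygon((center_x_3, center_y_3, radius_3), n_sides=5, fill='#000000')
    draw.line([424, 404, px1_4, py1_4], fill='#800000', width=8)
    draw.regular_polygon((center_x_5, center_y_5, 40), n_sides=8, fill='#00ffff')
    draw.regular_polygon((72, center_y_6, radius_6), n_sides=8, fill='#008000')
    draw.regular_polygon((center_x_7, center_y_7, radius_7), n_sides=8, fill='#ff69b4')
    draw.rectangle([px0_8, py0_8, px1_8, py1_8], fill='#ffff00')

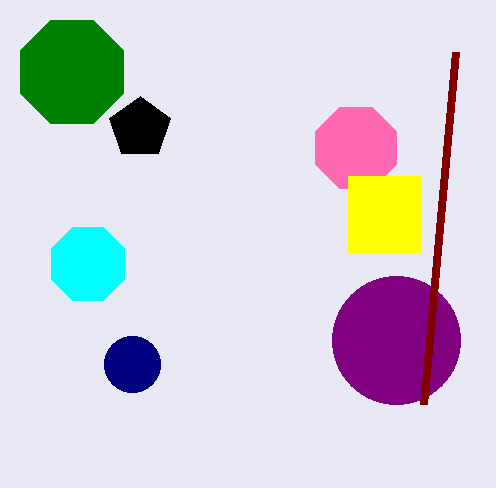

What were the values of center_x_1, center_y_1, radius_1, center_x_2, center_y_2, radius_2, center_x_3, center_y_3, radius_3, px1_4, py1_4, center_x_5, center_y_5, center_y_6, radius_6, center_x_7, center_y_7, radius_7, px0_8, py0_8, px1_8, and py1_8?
center_x_1 = 396; center_y_1 = 340; radius_1 = 64; center_x_2 = 132; center_y_2 = 364; radius_2 = 28; center_x_3 = 140; center_y_3 = 128; radius_3 = 32; px1_4 = 456; py1_4 = 52; center_x_5 = 88; center_y_5 = 264; center_y_6 = 72; radius_6 = 56; center_x_7 = 356; center_y_7 = 148; radius_7 = 44; px0_8 = 348; py0_8 = 176; px1_8 = 420; py1_8 = 252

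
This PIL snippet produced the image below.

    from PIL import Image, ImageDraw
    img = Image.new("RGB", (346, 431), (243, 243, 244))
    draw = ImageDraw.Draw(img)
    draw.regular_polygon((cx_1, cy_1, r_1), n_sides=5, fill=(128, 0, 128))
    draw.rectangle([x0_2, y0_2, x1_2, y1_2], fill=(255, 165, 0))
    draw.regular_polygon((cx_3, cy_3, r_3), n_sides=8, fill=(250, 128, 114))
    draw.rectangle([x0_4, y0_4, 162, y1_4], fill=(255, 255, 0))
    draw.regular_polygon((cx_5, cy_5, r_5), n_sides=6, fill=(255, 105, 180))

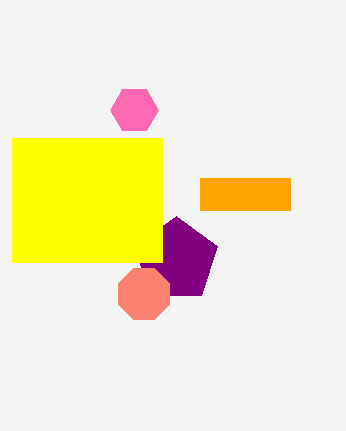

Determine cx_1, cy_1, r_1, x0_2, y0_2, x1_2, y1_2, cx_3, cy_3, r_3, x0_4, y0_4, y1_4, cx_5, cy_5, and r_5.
cx_1 = 176, cy_1 = 260, r_1 = 44, x0_2 = 200, y0_2 = 178, x1_2 = 290, y1_2 = 210, cx_3 = 144, cy_3 = 294, r_3 = 28, x0_4 = 12, y0_4 = 138, y1_4 = 262, cx_5 = 134, cy_5 = 110, r_5 = 24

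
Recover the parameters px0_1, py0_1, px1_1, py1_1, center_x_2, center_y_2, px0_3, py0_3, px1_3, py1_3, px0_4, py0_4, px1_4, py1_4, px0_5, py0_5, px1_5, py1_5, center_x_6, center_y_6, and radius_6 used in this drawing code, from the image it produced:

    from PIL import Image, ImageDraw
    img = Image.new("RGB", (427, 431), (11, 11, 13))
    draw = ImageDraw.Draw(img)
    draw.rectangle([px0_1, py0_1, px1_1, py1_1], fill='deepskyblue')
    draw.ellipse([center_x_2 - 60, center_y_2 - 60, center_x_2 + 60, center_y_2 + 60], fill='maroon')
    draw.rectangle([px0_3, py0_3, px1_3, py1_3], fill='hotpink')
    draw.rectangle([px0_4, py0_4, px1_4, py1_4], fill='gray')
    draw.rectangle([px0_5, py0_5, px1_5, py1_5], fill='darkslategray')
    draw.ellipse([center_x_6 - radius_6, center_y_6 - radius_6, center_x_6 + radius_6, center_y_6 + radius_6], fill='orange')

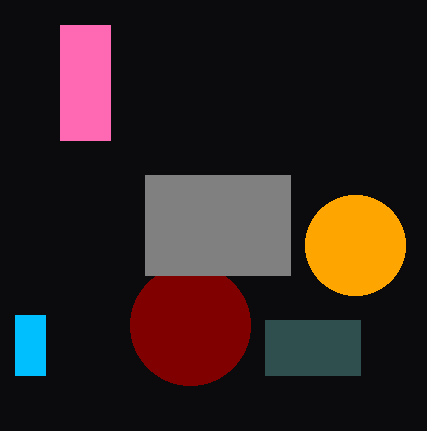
px0_1 = 15
py0_1 = 315
px1_1 = 45
py1_1 = 375
center_x_2 = 190
center_y_2 = 325
px0_3 = 60
py0_3 = 25
px1_3 = 110
py1_3 = 140
px0_4 = 145
py0_4 = 175
px1_4 = 290
py1_4 = 275
px0_5 = 265
py0_5 = 320
px1_5 = 360
py1_5 = 375
center_x_6 = 355
center_y_6 = 245
radius_6 = 50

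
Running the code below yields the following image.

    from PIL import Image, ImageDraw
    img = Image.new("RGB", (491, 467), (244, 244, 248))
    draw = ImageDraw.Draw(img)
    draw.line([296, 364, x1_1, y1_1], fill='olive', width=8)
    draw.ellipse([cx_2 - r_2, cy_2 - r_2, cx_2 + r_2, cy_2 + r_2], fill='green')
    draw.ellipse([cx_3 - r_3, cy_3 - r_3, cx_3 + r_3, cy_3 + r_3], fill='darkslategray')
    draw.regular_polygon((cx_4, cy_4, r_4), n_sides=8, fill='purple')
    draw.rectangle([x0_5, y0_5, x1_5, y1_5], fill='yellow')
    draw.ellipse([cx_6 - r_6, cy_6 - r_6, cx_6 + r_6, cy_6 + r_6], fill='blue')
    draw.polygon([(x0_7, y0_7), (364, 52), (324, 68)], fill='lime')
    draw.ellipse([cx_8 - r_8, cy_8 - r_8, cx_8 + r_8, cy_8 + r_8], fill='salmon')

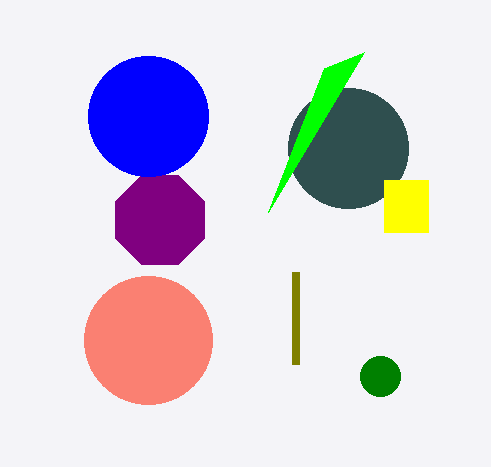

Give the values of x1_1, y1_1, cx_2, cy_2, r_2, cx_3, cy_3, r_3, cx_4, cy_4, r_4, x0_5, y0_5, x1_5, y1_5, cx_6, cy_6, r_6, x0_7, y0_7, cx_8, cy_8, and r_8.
x1_1 = 296
y1_1 = 272
cx_2 = 380
cy_2 = 376
r_2 = 20
cx_3 = 348
cy_3 = 148
r_3 = 60
cx_4 = 160
cy_4 = 220
r_4 = 48
x0_5 = 384
y0_5 = 180
x1_5 = 428
y1_5 = 232
cx_6 = 148
cy_6 = 116
r_6 = 60
x0_7 = 268
y0_7 = 212
cx_8 = 148
cy_8 = 340
r_8 = 64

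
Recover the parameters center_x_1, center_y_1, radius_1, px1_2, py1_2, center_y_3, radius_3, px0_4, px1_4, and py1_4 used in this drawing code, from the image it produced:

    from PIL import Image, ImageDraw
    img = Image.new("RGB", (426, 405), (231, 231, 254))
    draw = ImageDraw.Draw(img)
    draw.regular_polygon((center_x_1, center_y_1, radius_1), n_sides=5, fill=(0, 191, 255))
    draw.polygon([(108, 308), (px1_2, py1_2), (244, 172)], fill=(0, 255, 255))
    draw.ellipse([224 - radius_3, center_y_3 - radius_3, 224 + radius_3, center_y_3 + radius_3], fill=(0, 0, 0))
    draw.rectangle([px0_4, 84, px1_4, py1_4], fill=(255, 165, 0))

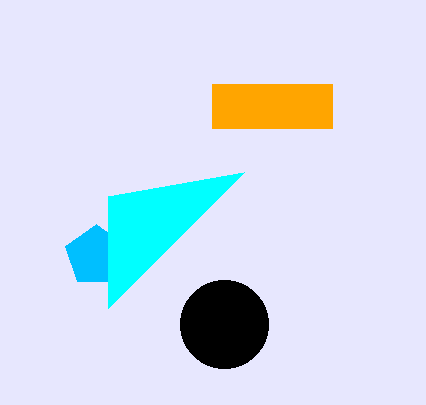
center_x_1 = 96; center_y_1 = 256; radius_1 = 32; px1_2 = 108; py1_2 = 196; center_y_3 = 324; radius_3 = 44; px0_4 = 212; px1_4 = 332; py1_4 = 128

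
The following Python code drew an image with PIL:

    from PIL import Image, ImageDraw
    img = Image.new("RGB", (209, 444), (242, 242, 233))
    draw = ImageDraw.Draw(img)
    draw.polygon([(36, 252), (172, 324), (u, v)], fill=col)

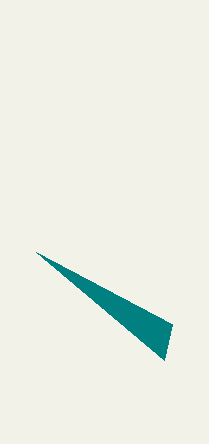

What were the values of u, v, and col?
u = 164, v = 360, col = 'teal'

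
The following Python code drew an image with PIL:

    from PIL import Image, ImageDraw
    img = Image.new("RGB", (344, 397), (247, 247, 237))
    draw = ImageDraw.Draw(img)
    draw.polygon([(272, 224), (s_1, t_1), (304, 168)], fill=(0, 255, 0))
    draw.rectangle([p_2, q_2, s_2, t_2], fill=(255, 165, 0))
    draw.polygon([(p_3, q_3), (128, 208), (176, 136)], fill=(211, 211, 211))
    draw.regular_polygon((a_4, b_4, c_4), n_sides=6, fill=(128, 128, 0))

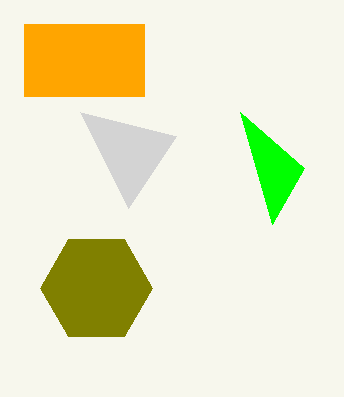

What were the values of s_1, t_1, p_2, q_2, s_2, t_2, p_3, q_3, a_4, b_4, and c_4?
s_1 = 240, t_1 = 112, p_2 = 24, q_2 = 24, s_2 = 144, t_2 = 96, p_3 = 80, q_3 = 112, a_4 = 96, b_4 = 288, c_4 = 56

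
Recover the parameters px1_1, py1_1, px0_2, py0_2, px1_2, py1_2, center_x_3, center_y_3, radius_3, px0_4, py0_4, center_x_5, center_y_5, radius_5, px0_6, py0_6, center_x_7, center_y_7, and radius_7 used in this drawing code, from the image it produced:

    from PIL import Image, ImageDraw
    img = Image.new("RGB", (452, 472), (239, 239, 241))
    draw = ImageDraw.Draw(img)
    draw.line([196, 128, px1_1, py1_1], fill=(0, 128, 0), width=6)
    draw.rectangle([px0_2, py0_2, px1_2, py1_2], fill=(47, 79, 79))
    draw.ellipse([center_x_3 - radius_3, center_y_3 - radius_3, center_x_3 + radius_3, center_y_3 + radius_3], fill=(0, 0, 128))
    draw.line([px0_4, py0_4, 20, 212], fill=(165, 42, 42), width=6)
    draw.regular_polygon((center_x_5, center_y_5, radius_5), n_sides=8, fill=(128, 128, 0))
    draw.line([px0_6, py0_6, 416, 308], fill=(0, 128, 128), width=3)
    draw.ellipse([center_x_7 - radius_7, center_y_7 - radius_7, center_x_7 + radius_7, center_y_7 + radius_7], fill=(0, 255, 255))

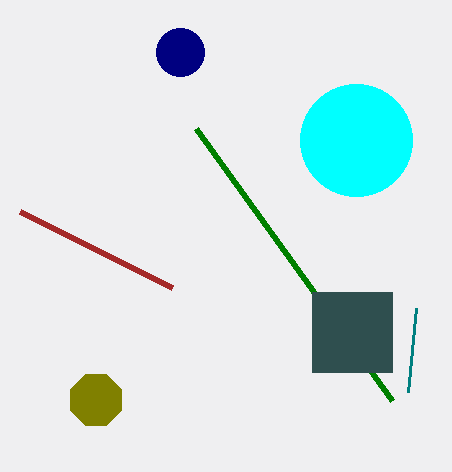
px1_1 = 392; py1_1 = 400; px0_2 = 312; py0_2 = 292; px1_2 = 392; py1_2 = 372; center_x_3 = 180; center_y_3 = 52; radius_3 = 24; px0_4 = 172; py0_4 = 288; center_x_5 = 96; center_y_5 = 400; radius_5 = 28; px0_6 = 408; py0_6 = 392; center_x_7 = 356; center_y_7 = 140; radius_7 = 56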